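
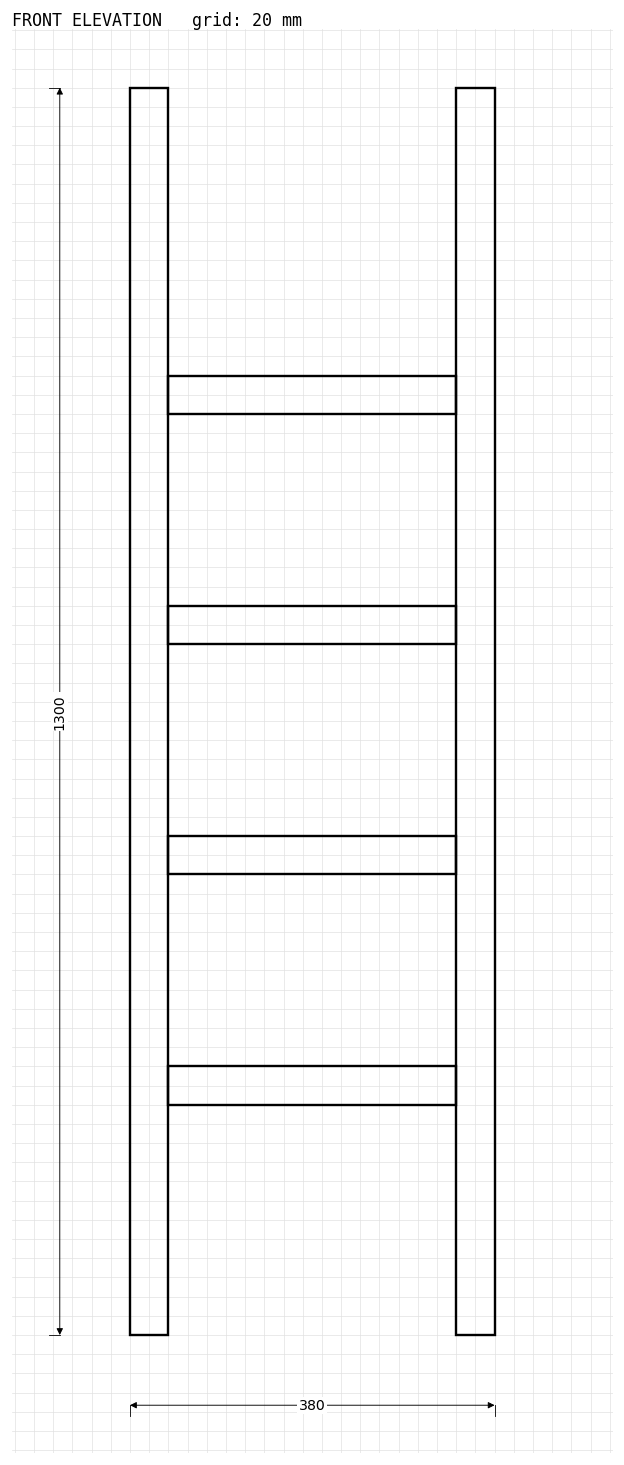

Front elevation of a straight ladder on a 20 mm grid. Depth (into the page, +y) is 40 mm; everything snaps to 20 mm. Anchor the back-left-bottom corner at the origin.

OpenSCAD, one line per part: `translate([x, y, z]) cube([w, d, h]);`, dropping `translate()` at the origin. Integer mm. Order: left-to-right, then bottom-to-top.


cube([40, 40, 1300]);
translate([40, 0, 240]) cube([300, 40, 40]);
translate([40, 0, 480]) cube([300, 40, 40]);
translate([40, 0, 720]) cube([300, 40, 40]);
translate([40, 0, 960]) cube([300, 40, 40]);
translate([340, 0, 0]) cube([40, 40, 1300]);


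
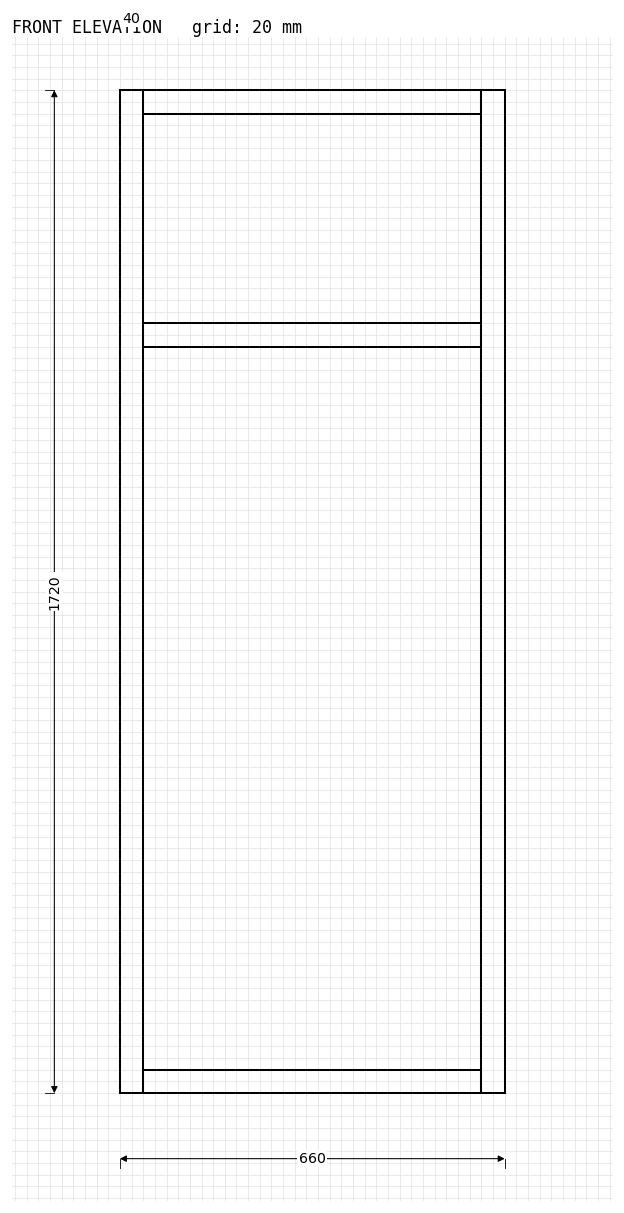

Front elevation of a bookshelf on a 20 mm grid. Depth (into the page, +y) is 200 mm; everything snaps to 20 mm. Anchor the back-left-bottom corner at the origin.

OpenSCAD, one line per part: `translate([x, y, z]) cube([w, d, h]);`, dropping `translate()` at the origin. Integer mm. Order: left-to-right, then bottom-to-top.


cube([40, 200, 1720]);
translate([40, 0, 0]) cube([580, 200, 40]);
translate([40, 0, 1280]) cube([580, 200, 40]);
translate([40, 0, 1680]) cube([580, 200, 40]);
translate([620, 0, 0]) cube([40, 200, 1720]);


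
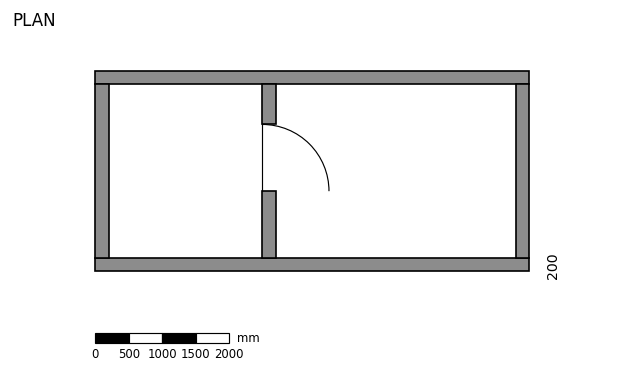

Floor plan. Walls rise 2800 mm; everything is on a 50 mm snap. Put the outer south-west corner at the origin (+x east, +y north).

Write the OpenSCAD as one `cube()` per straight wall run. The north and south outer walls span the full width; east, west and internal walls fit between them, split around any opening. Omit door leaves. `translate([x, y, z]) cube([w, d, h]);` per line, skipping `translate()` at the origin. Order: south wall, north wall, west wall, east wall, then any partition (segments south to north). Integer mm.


cube([6500, 200, 2800]);
translate([0, 2800, 0]) cube([6500, 200, 2800]);
translate([0, 200, 0]) cube([200, 2600, 2800]);
translate([6300, 200, 0]) cube([200, 2600, 2800]);
translate([2500, 200, 0]) cube([200, 1000, 2800]);
translate([2500, 2200, 0]) cube([200, 600, 2800]);


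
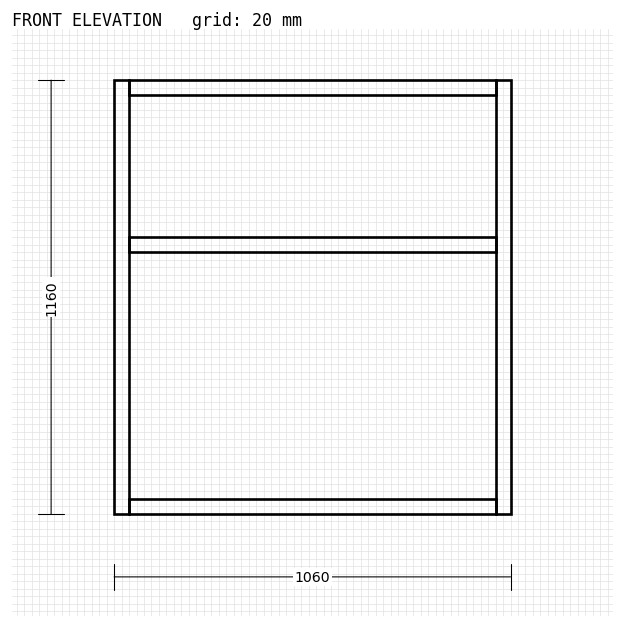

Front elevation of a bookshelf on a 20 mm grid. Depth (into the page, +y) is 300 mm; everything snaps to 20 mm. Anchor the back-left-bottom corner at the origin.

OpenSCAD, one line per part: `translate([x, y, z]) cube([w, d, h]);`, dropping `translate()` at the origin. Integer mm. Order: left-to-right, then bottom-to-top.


cube([40, 300, 1160]);
translate([40, 0, 0]) cube([980, 300, 40]);
translate([40, 0, 700]) cube([980, 300, 40]);
translate([40, 0, 1120]) cube([980, 300, 40]);
translate([1020, 0, 0]) cube([40, 300, 1160]);


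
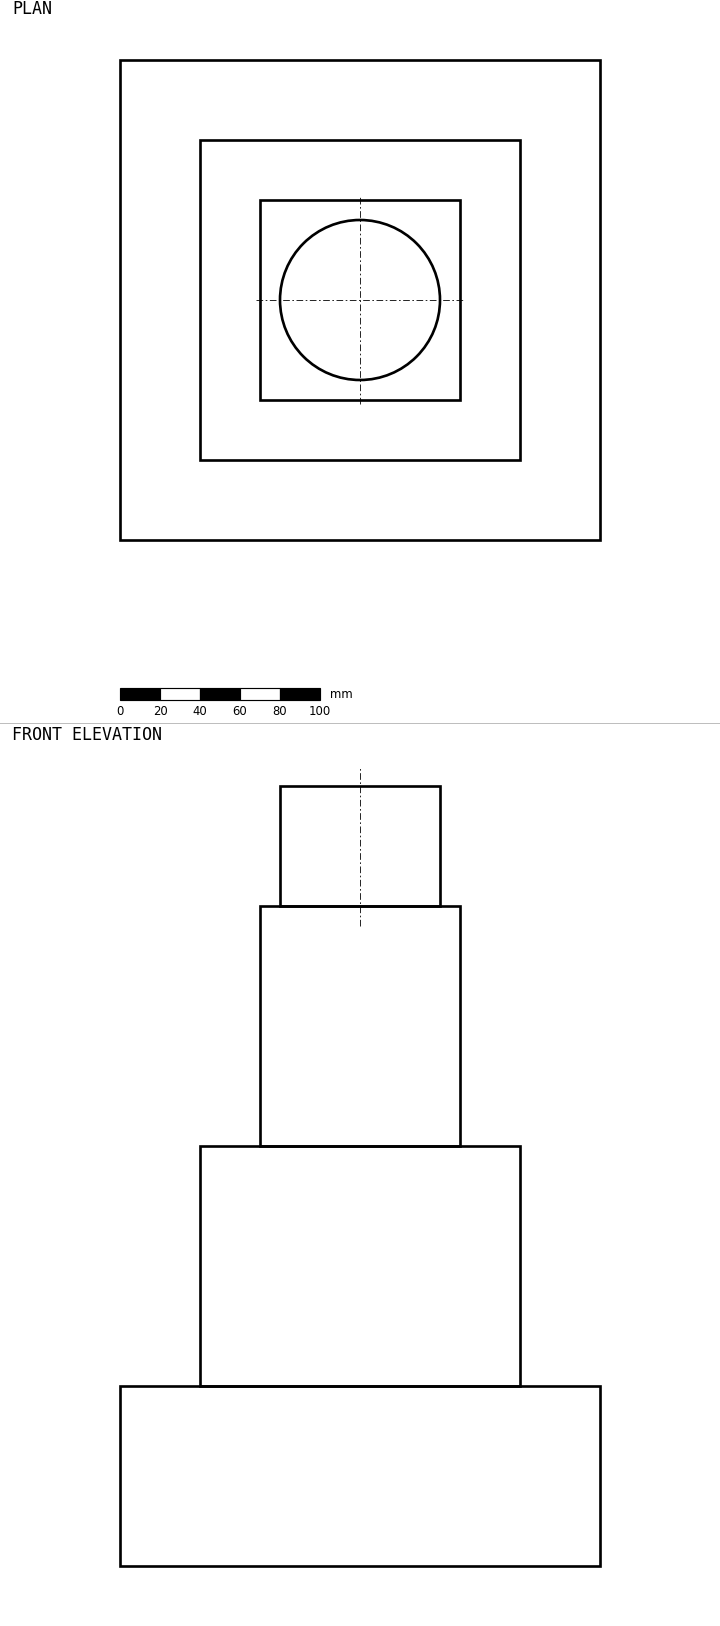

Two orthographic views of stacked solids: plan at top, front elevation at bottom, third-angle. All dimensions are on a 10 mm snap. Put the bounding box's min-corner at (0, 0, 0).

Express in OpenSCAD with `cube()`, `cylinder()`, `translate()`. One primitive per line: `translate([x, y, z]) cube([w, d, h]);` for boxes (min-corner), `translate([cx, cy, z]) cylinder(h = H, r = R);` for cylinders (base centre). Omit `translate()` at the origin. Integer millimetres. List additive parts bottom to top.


cube([240, 240, 90]);
translate([40, 40, 90]) cube([160, 160, 120]);
translate([70, 70, 210]) cube([100, 100, 120]);
translate([120, 120, 330]) cylinder(h = 60, r = 40);


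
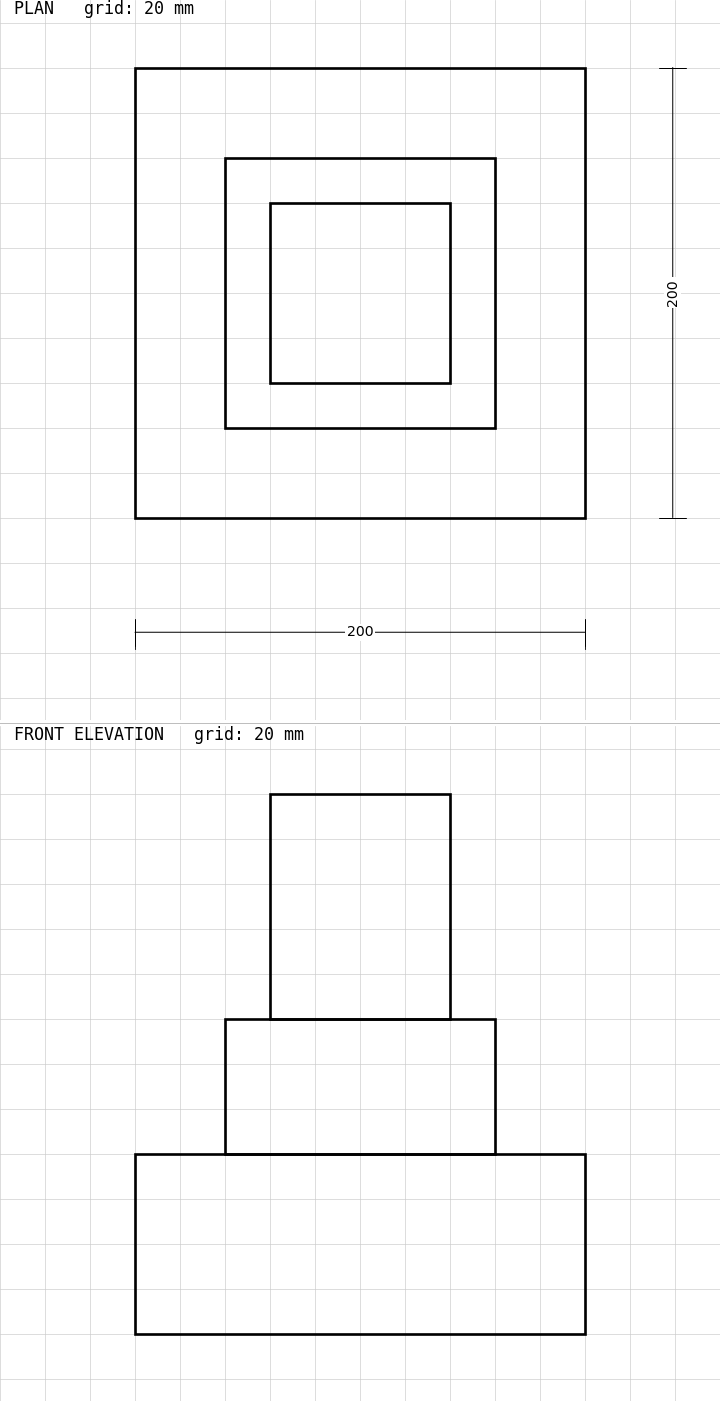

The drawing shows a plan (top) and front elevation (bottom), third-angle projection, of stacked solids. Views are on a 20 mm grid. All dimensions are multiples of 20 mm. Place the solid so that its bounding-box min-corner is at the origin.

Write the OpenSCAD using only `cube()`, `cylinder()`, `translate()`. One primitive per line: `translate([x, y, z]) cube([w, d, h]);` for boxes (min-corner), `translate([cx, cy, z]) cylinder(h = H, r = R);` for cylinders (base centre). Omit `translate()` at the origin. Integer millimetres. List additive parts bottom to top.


cube([200, 200, 80]);
translate([40, 40, 80]) cube([120, 120, 60]);
translate([60, 60, 140]) cube([80, 80, 100]);


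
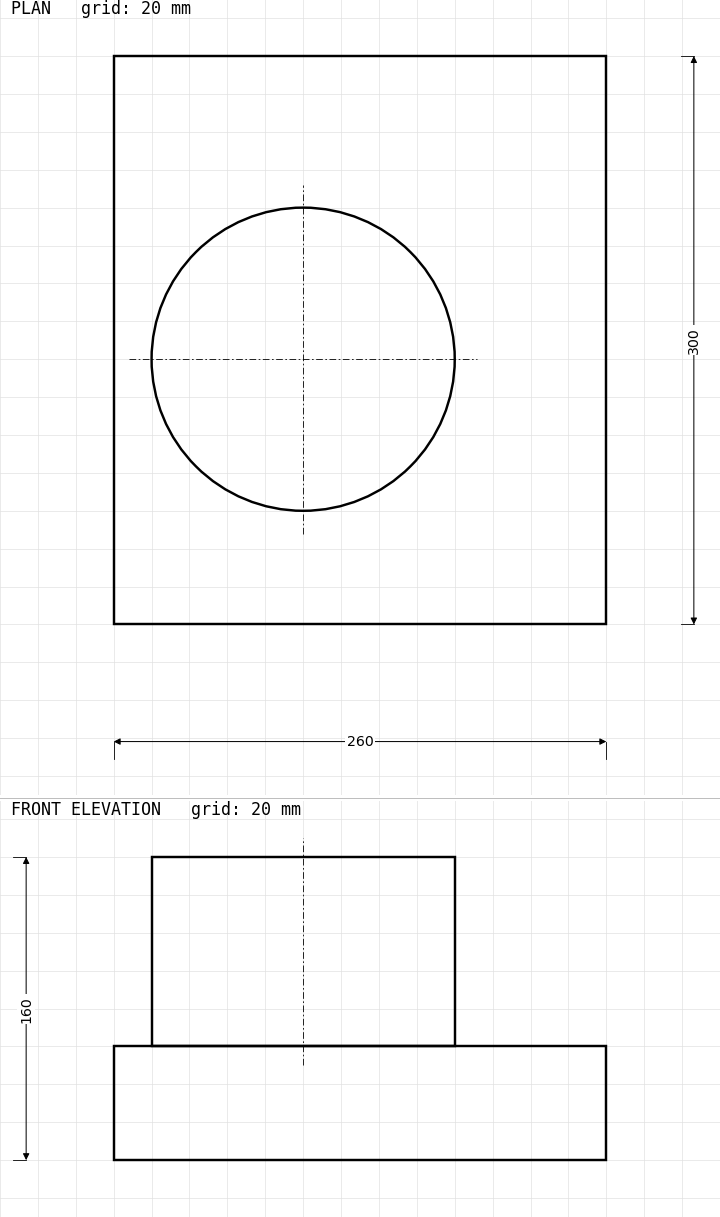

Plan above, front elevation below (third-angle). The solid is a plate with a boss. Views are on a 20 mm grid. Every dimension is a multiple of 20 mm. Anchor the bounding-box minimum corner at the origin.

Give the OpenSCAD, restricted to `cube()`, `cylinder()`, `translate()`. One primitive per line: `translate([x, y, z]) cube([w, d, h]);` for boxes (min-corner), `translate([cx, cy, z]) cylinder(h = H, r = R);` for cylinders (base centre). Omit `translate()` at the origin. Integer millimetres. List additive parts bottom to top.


cube([260, 300, 60]);
translate([100, 140, 60]) cylinder(h = 100, r = 80);


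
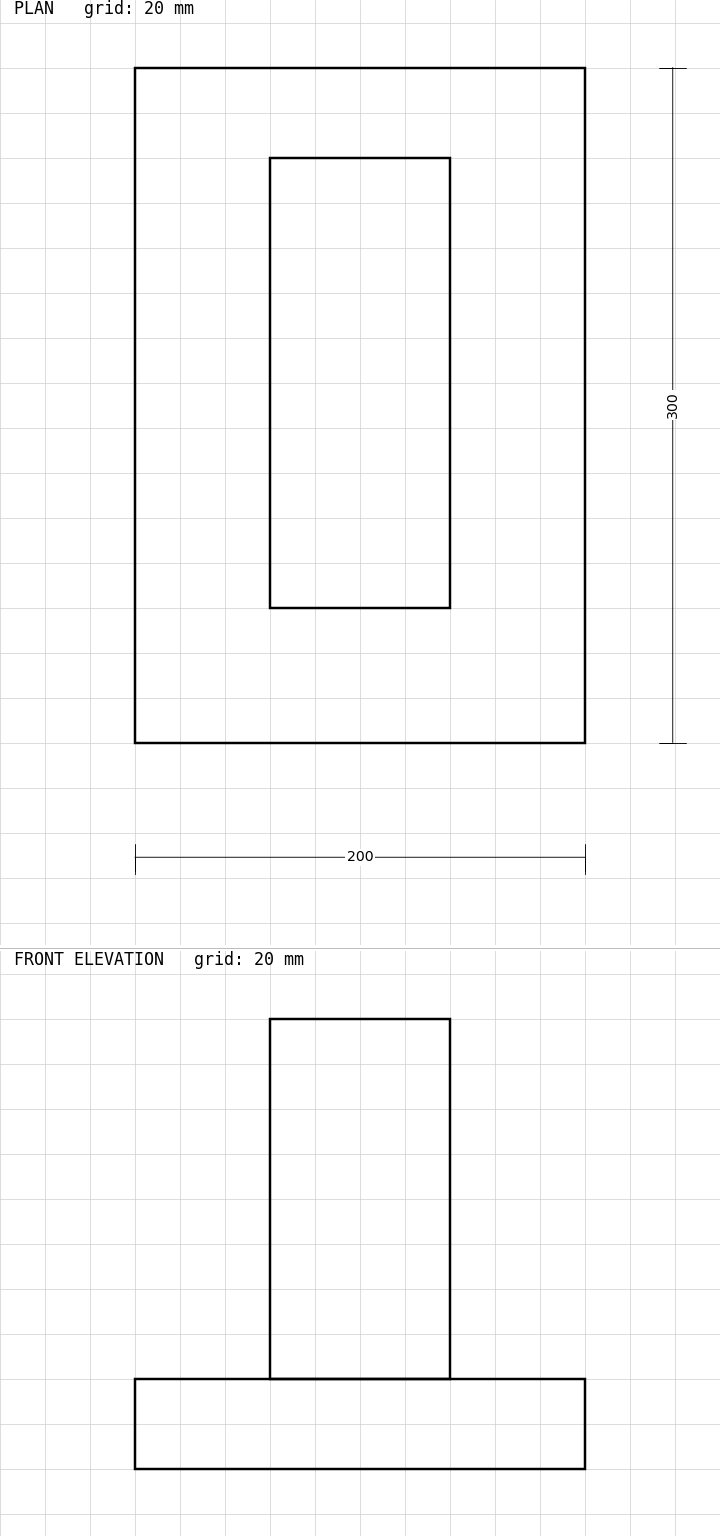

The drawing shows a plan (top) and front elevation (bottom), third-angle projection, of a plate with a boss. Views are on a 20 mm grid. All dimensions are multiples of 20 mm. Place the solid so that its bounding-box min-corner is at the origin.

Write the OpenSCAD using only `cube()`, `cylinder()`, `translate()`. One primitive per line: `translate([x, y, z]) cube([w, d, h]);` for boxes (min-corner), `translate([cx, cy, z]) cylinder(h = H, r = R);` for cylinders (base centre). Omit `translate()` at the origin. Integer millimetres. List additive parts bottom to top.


cube([200, 300, 40]);
translate([60, 60, 40]) cube([80, 200, 160]);


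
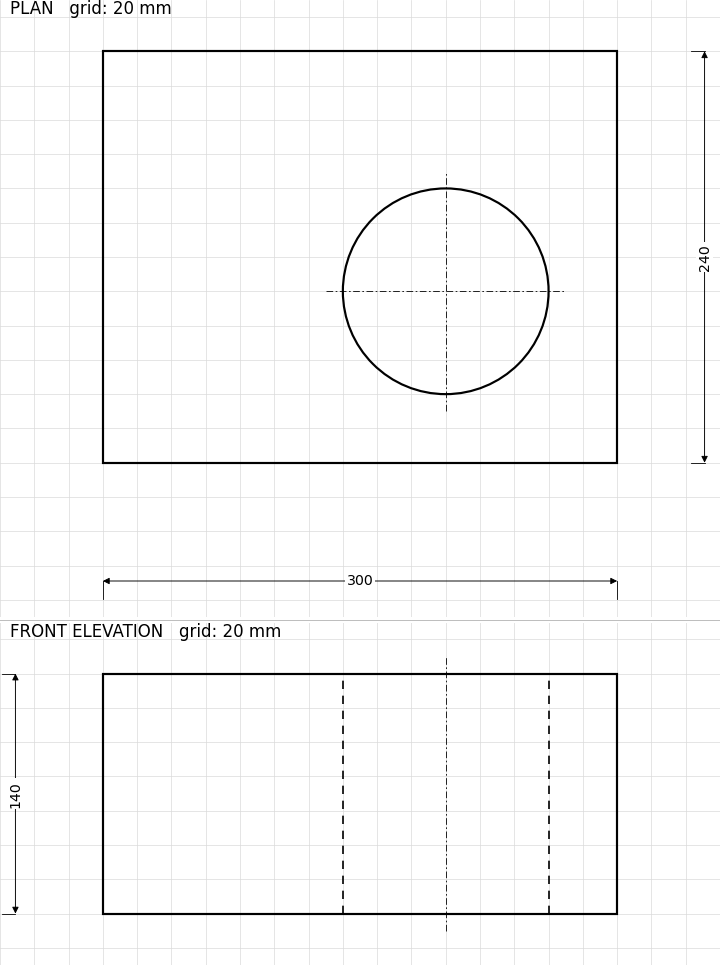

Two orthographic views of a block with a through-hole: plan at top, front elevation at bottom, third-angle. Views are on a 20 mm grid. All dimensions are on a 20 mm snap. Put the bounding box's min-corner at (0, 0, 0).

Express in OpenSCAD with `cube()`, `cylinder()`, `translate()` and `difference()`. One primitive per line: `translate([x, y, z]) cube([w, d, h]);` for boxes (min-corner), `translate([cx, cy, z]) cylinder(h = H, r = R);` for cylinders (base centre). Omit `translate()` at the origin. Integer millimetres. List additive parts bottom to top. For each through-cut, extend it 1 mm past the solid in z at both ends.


difference() {
  cube([300, 240, 140]);
  translate([200, 100, -1]) cylinder(h = 142, r = 60);
}


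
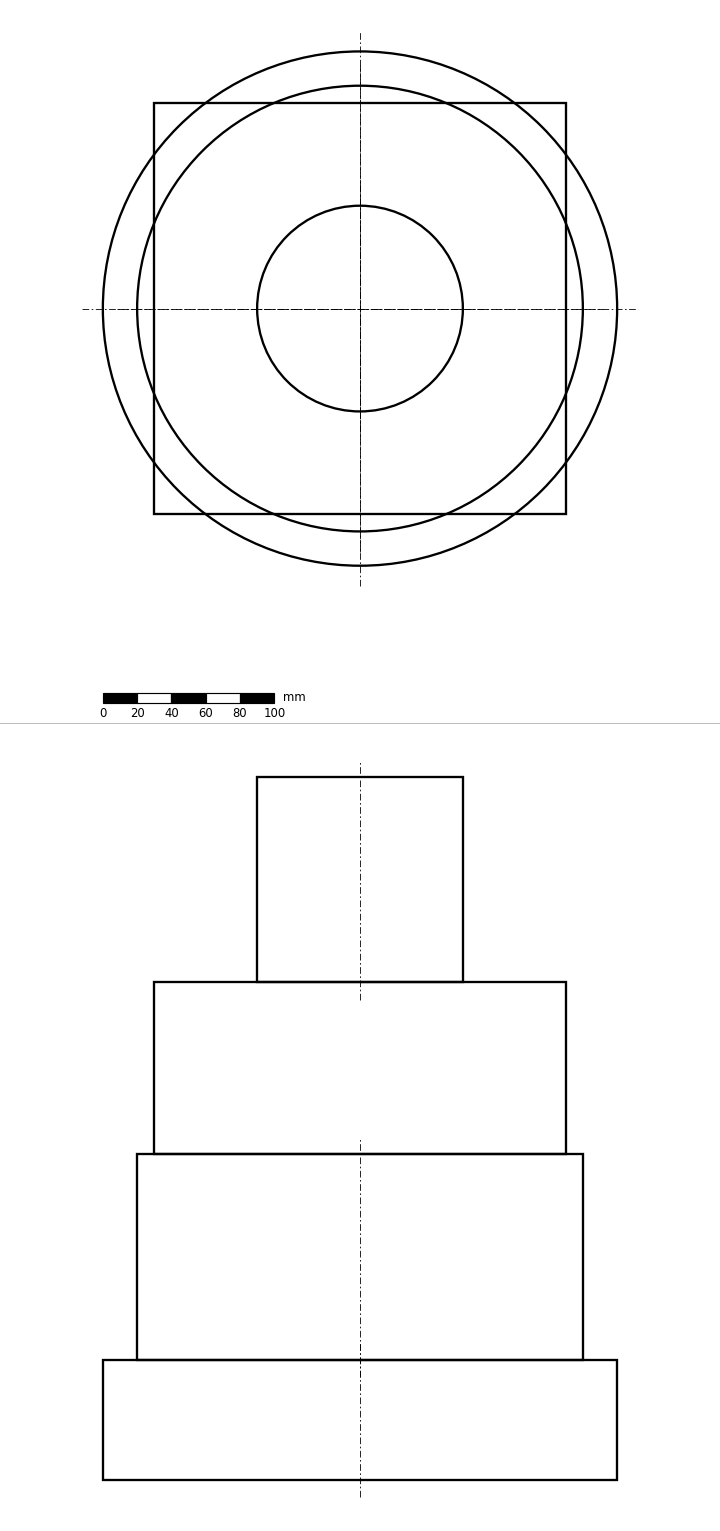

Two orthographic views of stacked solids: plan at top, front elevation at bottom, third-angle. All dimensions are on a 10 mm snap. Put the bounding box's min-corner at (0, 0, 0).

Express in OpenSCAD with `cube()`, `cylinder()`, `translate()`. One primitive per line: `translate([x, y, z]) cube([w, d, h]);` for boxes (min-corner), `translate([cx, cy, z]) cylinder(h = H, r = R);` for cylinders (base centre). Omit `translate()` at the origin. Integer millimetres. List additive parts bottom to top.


translate([150, 150, 0]) cylinder(h = 70, r = 150);
translate([150, 150, 70]) cylinder(h = 120, r = 130);
translate([30, 30, 190]) cube([240, 240, 100]);
translate([150, 150, 290]) cylinder(h = 120, r = 60);


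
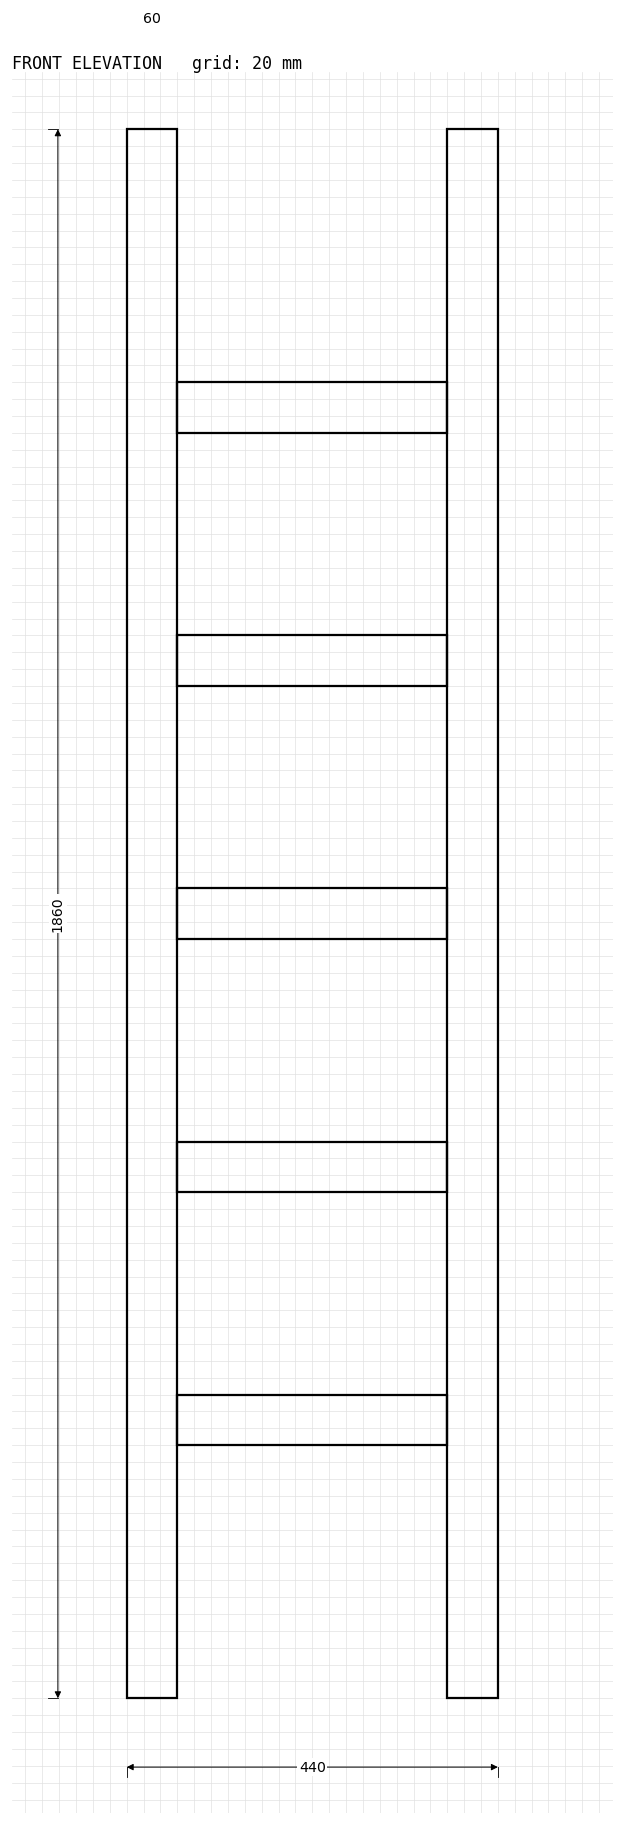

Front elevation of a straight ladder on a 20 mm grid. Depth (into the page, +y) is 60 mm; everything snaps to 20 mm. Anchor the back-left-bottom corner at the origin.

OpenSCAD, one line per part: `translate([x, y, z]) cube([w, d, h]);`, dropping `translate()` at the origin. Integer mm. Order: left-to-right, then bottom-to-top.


cube([60, 60, 1860]);
translate([60, 0, 300]) cube([320, 60, 60]);
translate([60, 0, 600]) cube([320, 60, 60]);
translate([60, 0, 900]) cube([320, 60, 60]);
translate([60, 0, 1200]) cube([320, 60, 60]);
translate([60, 0, 1500]) cube([320, 60, 60]);
translate([380, 0, 0]) cube([60, 60, 1860]);


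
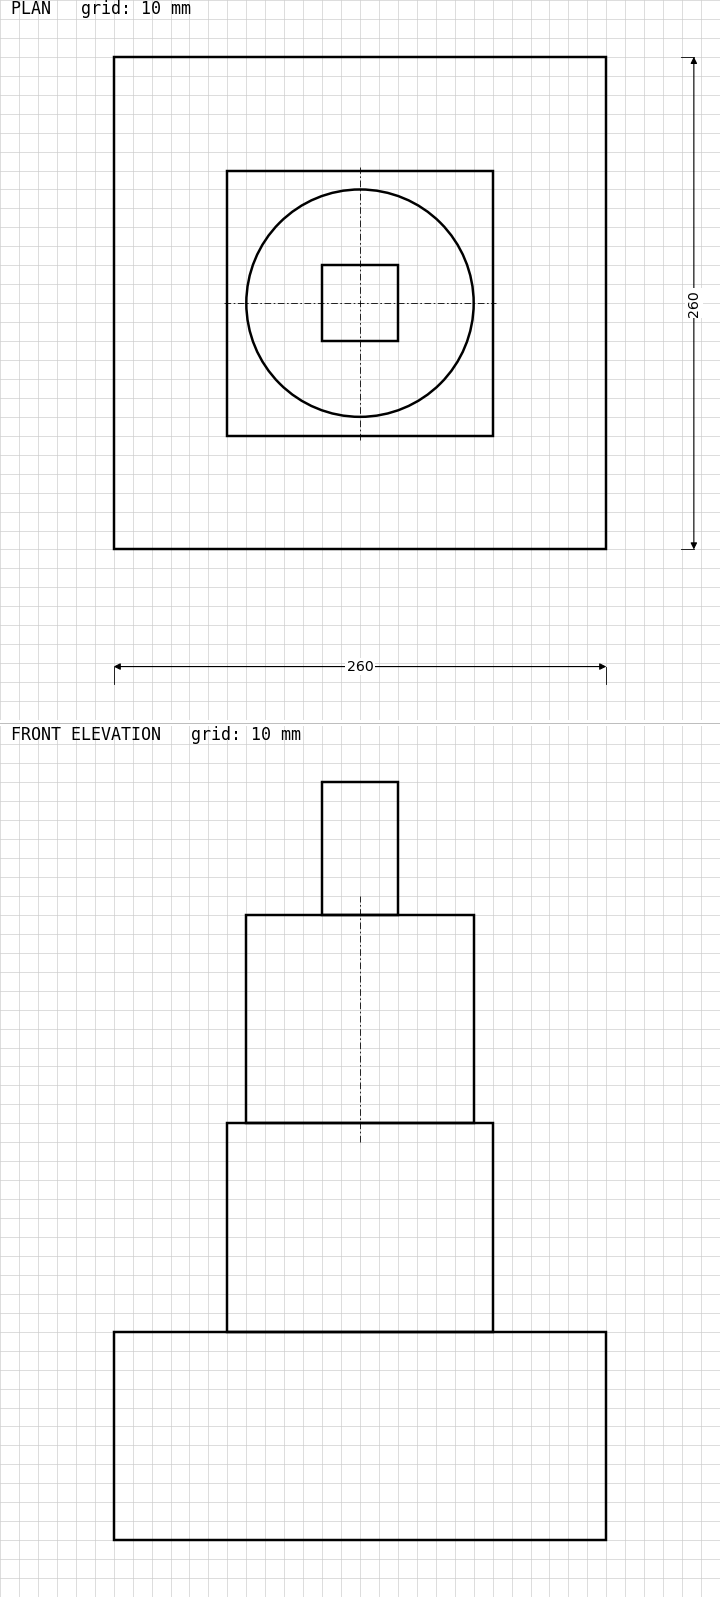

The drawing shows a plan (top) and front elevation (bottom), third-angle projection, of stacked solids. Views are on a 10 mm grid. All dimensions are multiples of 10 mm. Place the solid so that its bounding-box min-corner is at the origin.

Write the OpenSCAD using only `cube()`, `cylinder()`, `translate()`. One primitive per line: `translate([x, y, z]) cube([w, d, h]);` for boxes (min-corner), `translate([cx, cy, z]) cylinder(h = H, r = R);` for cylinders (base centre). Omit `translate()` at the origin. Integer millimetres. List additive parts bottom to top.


cube([260, 260, 110]);
translate([60, 60, 110]) cube([140, 140, 110]);
translate([130, 130, 220]) cylinder(h = 110, r = 60);
translate([110, 110, 330]) cube([40, 40, 70]);


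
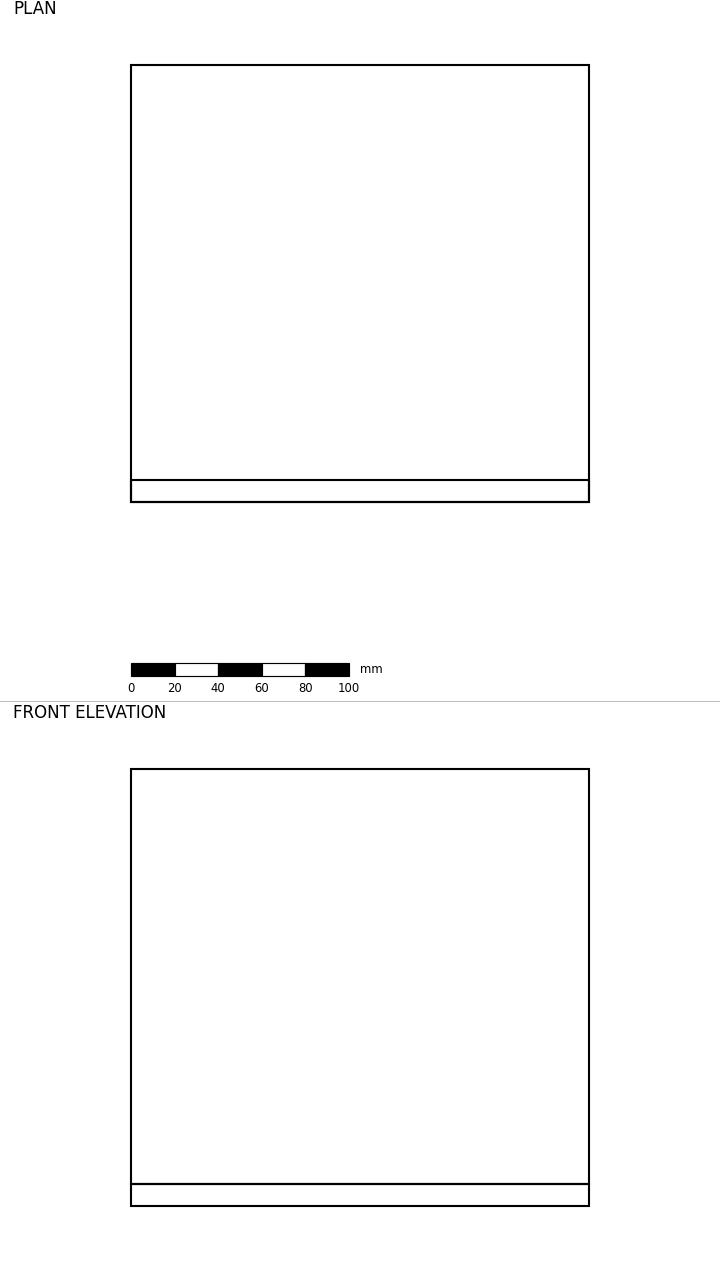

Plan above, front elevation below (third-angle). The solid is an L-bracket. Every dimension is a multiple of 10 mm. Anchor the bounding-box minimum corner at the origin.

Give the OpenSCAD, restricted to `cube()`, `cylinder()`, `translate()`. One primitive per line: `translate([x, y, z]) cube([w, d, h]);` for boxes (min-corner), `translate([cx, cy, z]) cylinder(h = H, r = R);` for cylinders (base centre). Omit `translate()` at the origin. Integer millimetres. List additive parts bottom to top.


cube([210, 200, 10]);
translate([0, 0, 10]) cube([210, 10, 190]);


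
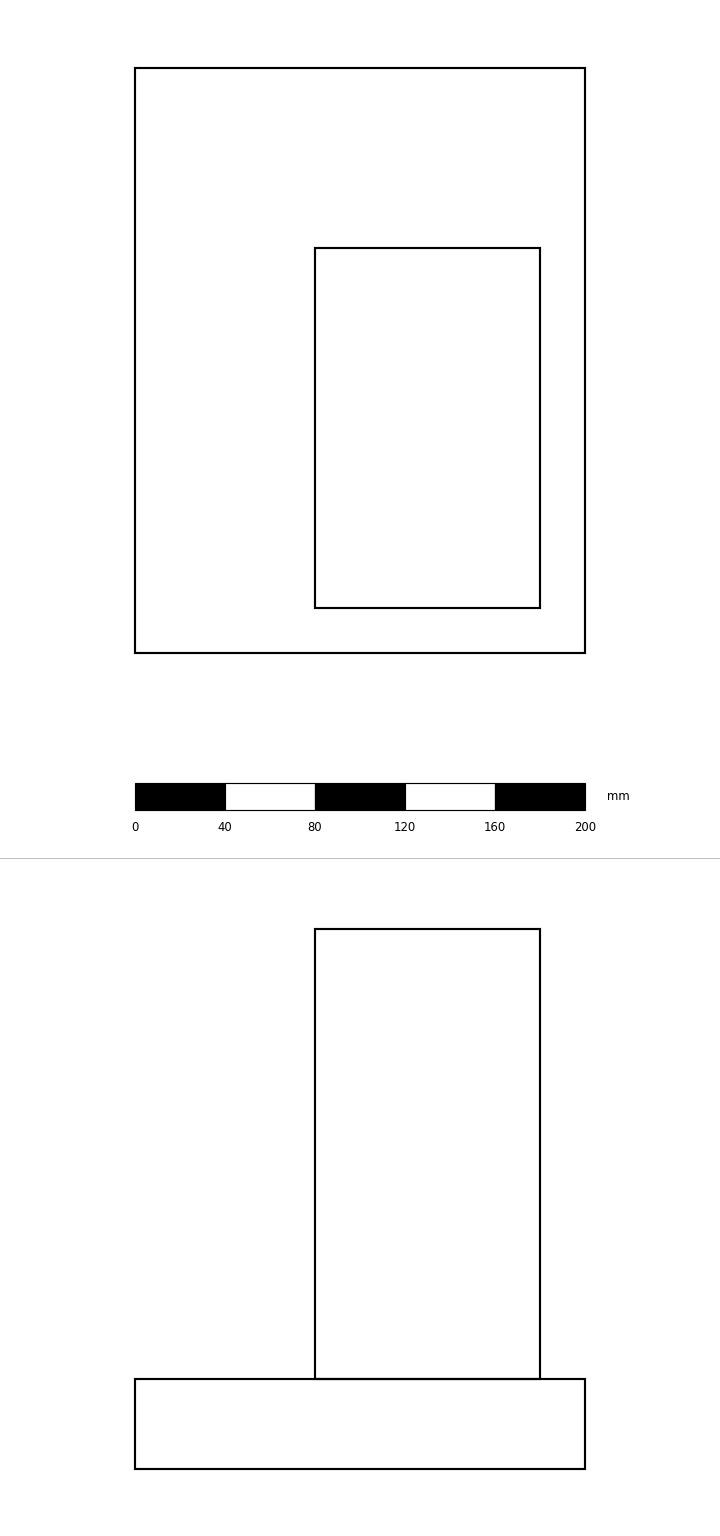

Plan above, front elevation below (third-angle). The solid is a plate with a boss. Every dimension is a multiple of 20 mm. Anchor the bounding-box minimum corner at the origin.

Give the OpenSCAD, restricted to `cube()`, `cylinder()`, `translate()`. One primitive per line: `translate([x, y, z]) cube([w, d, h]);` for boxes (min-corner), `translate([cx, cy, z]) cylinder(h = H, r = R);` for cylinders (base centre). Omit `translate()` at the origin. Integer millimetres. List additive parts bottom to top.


cube([200, 260, 40]);
translate([80, 20, 40]) cube([100, 160, 200]);


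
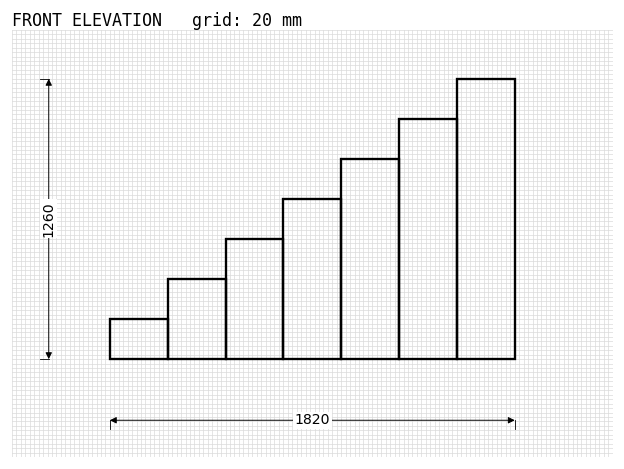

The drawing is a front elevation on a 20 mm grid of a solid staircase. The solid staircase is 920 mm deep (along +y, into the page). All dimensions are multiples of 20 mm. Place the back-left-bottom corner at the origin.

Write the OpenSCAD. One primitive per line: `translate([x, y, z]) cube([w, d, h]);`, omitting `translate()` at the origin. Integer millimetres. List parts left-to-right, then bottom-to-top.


cube([260, 920, 180]);
translate([260, 0, 0]) cube([260, 920, 360]);
translate([520, 0, 0]) cube([260, 920, 540]);
translate([780, 0, 0]) cube([260, 920, 720]);
translate([1040, 0, 0]) cube([260, 920, 900]);
translate([1300, 0, 0]) cube([260, 920, 1080]);
translate([1560, 0, 0]) cube([260, 920, 1260]);


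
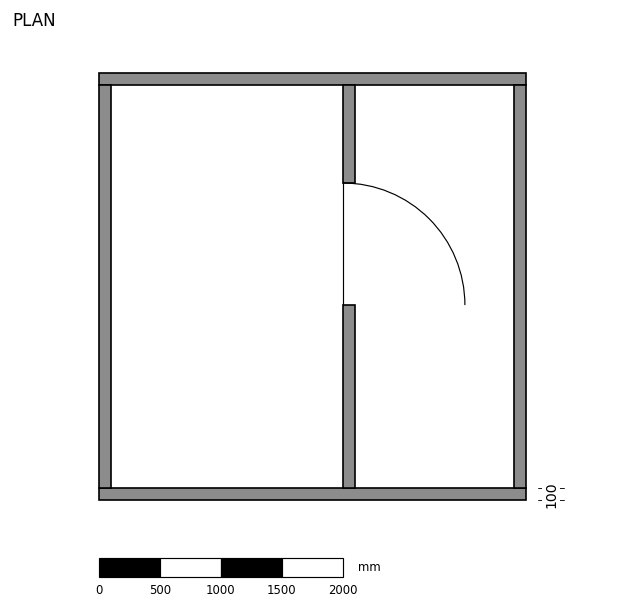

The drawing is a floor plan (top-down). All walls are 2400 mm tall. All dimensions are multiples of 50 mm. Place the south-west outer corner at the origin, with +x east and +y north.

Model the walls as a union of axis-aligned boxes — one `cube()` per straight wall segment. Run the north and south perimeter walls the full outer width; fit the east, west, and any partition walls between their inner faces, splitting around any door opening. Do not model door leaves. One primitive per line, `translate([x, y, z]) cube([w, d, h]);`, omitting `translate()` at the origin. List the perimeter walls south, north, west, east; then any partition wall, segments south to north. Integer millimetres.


cube([3500, 100, 2400]);
translate([0, 3400, 0]) cube([3500, 100, 2400]);
translate([0, 100, 0]) cube([100, 3300, 2400]);
translate([3400, 100, 0]) cube([100, 3300, 2400]);
translate([2000, 100, 0]) cube([100, 1500, 2400]);
translate([2000, 2600, 0]) cube([100, 800, 2400]);


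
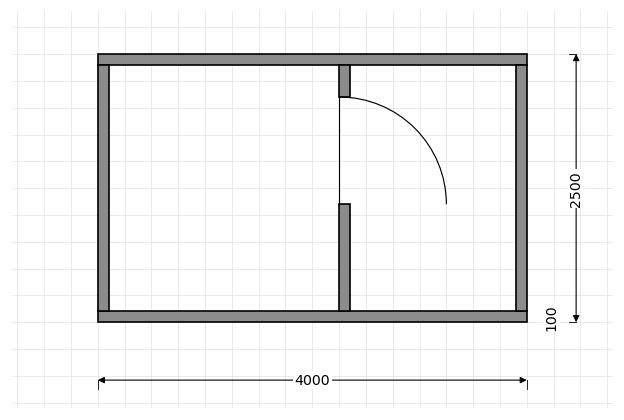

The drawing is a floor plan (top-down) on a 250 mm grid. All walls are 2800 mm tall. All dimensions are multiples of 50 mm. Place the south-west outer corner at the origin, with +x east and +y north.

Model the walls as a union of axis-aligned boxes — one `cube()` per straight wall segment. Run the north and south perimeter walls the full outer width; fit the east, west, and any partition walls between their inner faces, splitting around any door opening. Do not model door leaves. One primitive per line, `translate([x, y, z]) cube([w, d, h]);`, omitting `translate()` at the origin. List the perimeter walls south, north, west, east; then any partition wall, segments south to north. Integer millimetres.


cube([4000, 100, 2800]);
translate([0, 2400, 0]) cube([4000, 100, 2800]);
translate([0, 100, 0]) cube([100, 2300, 2800]);
translate([3900, 100, 0]) cube([100, 2300, 2800]);
translate([2250, 100, 0]) cube([100, 1000, 2800]);
translate([2250, 2100, 0]) cube([100, 300, 2800]);


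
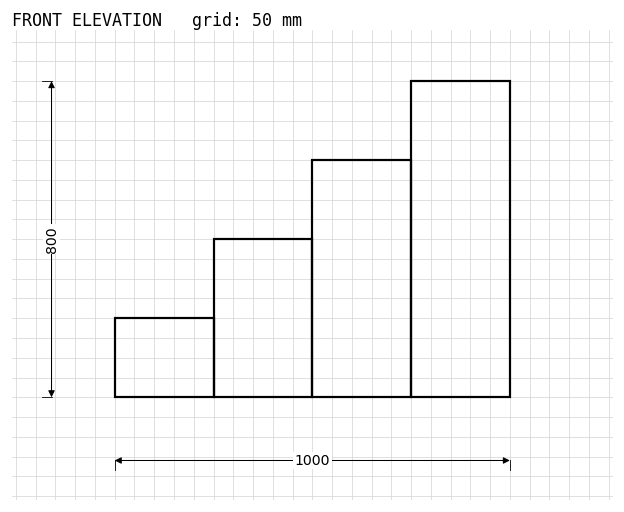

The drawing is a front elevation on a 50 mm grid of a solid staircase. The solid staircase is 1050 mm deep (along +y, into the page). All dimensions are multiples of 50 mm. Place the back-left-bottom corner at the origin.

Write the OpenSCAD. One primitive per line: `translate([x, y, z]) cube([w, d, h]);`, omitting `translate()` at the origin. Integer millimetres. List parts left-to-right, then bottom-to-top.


cube([250, 1050, 200]);
translate([250, 0, 0]) cube([250, 1050, 400]);
translate([500, 0, 0]) cube([250, 1050, 600]);
translate([750, 0, 0]) cube([250, 1050, 800]);


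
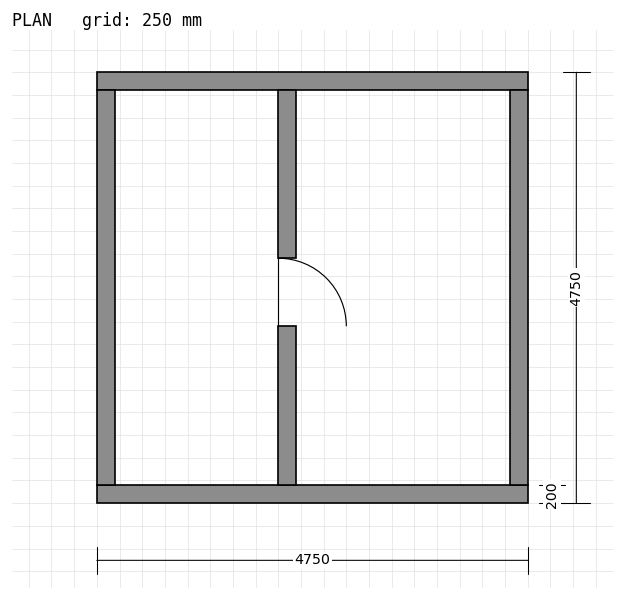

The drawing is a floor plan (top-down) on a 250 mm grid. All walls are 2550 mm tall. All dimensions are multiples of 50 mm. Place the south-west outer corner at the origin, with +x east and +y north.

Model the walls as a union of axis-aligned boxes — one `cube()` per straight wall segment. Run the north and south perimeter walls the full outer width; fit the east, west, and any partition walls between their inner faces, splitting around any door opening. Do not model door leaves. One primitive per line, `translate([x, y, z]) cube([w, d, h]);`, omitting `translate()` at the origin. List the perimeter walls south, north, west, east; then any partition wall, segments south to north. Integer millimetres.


cube([4750, 200, 2550]);
translate([0, 4550, 0]) cube([4750, 200, 2550]);
translate([0, 200, 0]) cube([200, 4350, 2550]);
translate([4550, 200, 0]) cube([200, 4350, 2550]);
translate([2000, 200, 0]) cube([200, 1750, 2550]);
translate([2000, 2700, 0]) cube([200, 1850, 2550]);


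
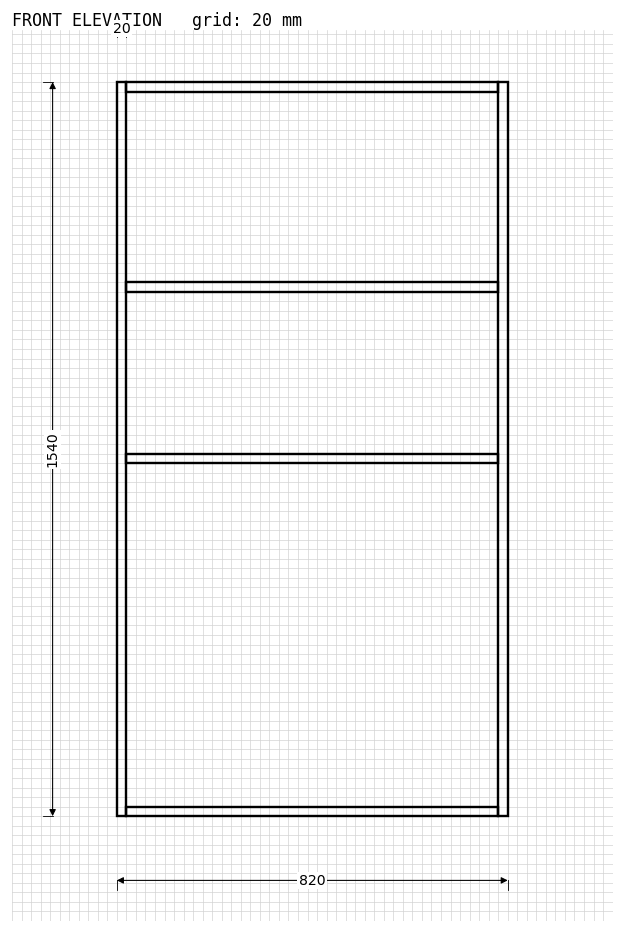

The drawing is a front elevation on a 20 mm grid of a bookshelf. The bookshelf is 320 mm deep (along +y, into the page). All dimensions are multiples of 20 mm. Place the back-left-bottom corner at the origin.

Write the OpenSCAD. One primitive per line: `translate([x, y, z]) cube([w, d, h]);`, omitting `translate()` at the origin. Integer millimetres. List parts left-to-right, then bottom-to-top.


cube([20, 320, 1540]);
translate([20, 0, 0]) cube([780, 320, 20]);
translate([20, 0, 740]) cube([780, 320, 20]);
translate([20, 0, 1100]) cube([780, 320, 20]);
translate([20, 0, 1520]) cube([780, 320, 20]);
translate([800, 0, 0]) cube([20, 320, 1540]);


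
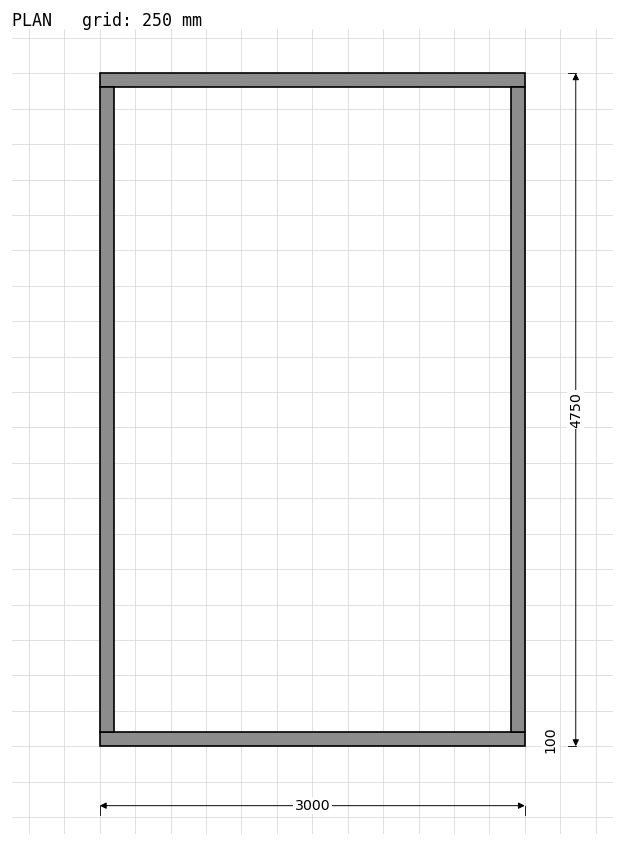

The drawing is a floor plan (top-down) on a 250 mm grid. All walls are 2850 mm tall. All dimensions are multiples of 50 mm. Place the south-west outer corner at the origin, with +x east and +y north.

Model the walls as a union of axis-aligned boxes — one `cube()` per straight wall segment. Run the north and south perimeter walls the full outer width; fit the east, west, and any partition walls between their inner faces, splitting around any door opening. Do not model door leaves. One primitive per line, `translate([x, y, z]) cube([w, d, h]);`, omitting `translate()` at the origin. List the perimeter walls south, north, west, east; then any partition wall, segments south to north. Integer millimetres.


cube([3000, 100, 2850]);
translate([0, 4650, 0]) cube([3000, 100, 2850]);
translate([0, 100, 0]) cube([100, 4550, 2850]);
translate([2900, 100, 0]) cube([100, 4550, 2850]);


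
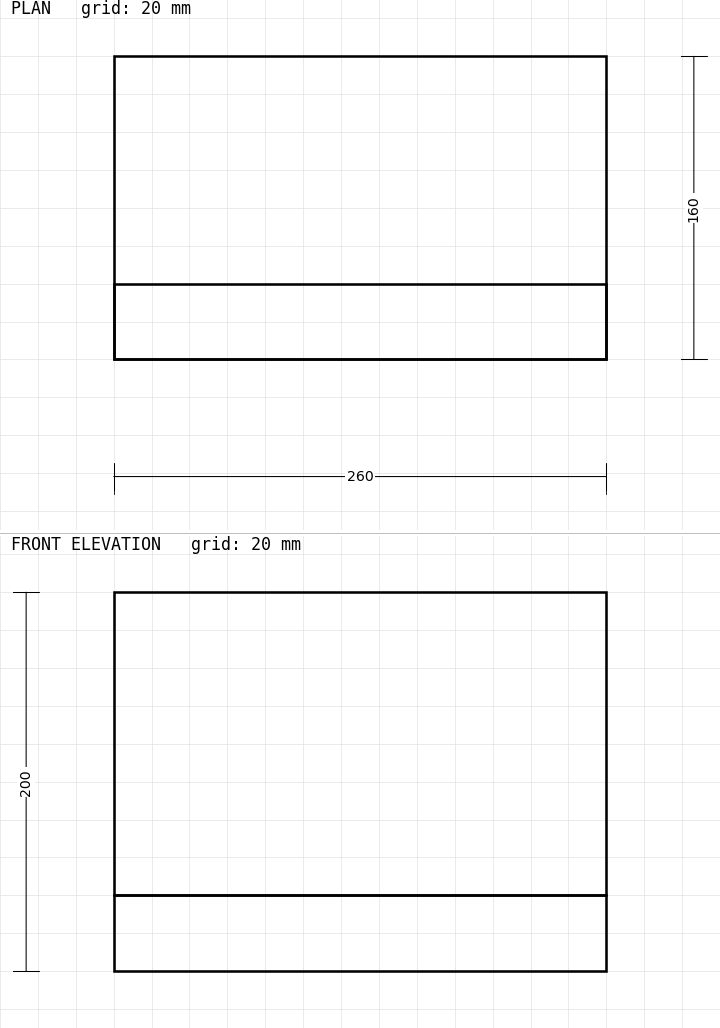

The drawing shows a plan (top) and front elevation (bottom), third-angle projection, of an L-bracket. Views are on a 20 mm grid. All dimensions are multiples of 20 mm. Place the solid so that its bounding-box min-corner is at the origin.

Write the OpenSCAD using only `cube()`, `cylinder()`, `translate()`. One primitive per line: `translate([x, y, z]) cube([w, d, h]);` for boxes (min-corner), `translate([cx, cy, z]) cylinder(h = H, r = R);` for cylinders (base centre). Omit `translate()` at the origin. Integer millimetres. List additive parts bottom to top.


cube([260, 160, 40]);
translate([0, 0, 40]) cube([260, 40, 160]);


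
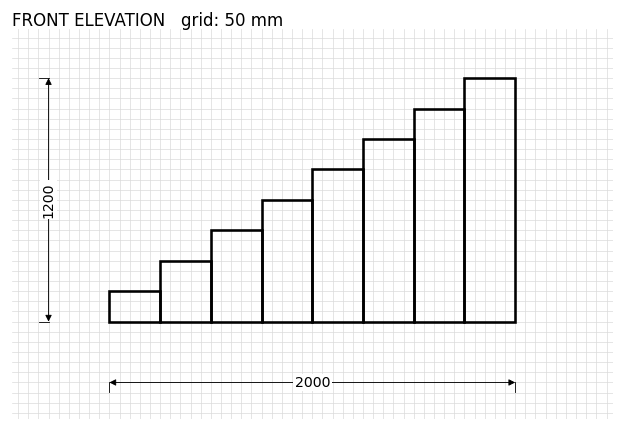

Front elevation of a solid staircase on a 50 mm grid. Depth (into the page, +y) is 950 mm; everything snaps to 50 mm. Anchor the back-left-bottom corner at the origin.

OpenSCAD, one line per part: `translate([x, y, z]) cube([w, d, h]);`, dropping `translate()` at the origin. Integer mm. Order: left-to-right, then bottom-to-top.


cube([250, 950, 150]);
translate([250, 0, 0]) cube([250, 950, 300]);
translate([500, 0, 0]) cube([250, 950, 450]);
translate([750, 0, 0]) cube([250, 950, 600]);
translate([1000, 0, 0]) cube([250, 950, 750]);
translate([1250, 0, 0]) cube([250, 950, 900]);
translate([1500, 0, 0]) cube([250, 950, 1050]);
translate([1750, 0, 0]) cube([250, 950, 1200]);


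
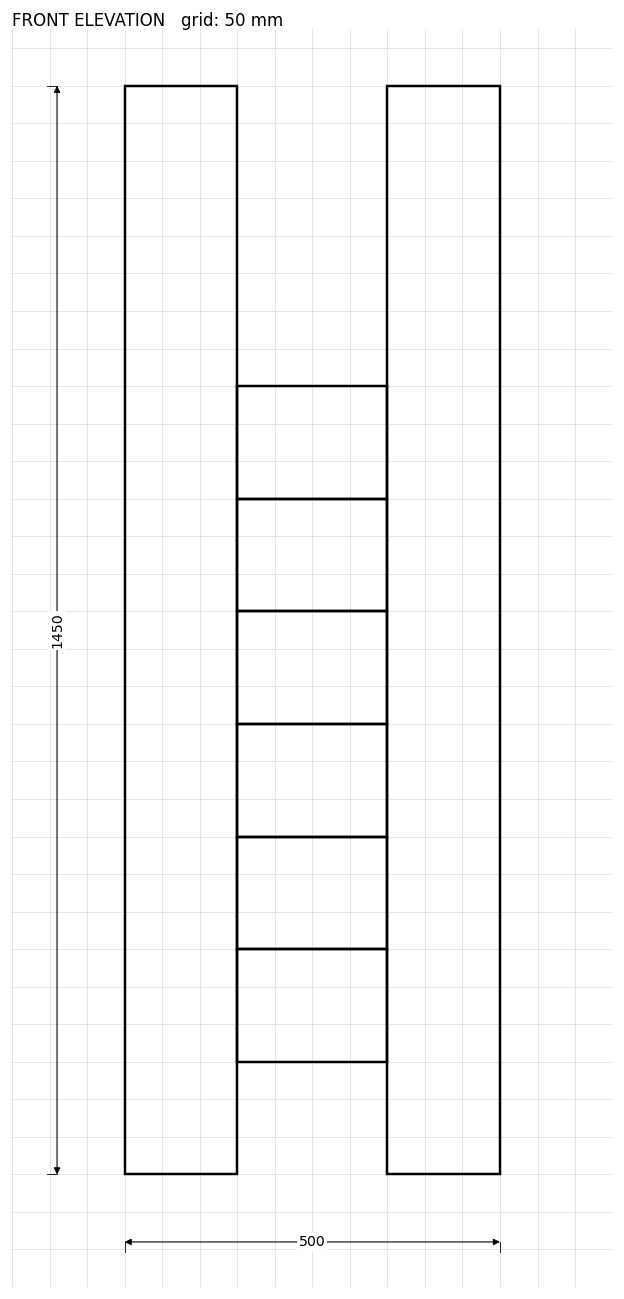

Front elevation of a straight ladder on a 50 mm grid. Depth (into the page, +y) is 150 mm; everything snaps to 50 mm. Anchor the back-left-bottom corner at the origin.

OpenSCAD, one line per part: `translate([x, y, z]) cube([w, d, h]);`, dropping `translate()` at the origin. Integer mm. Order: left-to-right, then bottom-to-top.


cube([150, 150, 1450]);
translate([150, 0, 150]) cube([200, 150, 150]);
translate([150, 0, 300]) cube([200, 150, 150]);
translate([150, 0, 450]) cube([200, 150, 150]);
translate([150, 0, 600]) cube([200, 150, 150]);
translate([150, 0, 750]) cube([200, 150, 150]);
translate([150, 0, 900]) cube([200, 150, 150]);
translate([350, 0, 0]) cube([150, 150, 1450]);


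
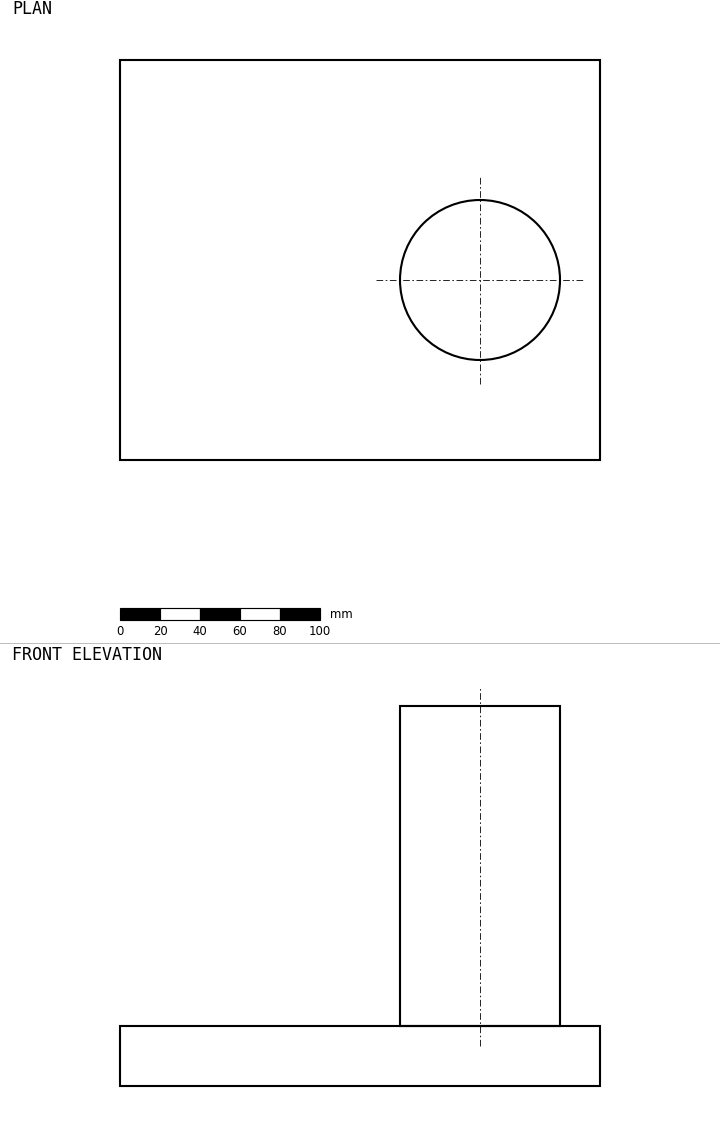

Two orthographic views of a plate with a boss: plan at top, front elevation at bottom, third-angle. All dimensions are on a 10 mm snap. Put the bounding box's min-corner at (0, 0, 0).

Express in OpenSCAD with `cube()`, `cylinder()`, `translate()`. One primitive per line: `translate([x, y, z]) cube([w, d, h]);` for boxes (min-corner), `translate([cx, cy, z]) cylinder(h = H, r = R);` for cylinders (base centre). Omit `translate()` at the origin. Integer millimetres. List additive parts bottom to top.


cube([240, 200, 30]);
translate([180, 90, 30]) cylinder(h = 160, r = 40);


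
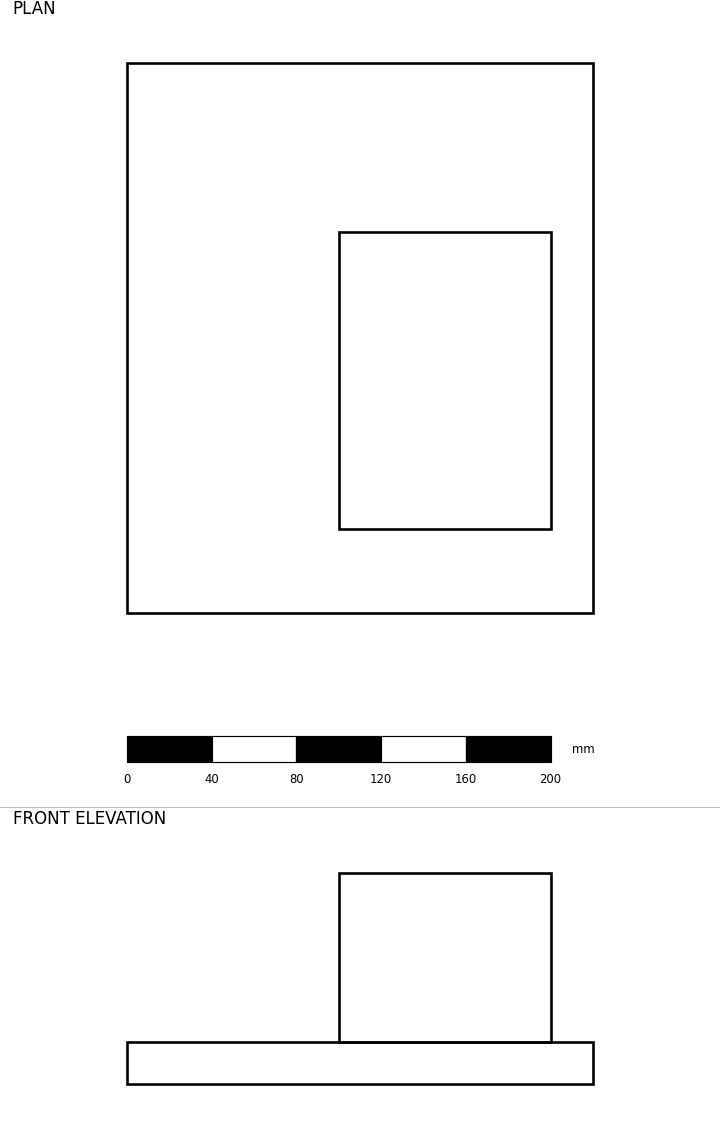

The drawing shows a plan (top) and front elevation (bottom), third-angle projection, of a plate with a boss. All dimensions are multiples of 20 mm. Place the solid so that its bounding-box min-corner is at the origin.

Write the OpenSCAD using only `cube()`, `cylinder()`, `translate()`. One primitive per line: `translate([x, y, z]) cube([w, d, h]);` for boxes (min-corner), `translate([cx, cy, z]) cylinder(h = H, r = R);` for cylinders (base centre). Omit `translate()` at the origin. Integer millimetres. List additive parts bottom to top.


cube([220, 260, 20]);
translate([100, 40, 20]) cube([100, 140, 80]);


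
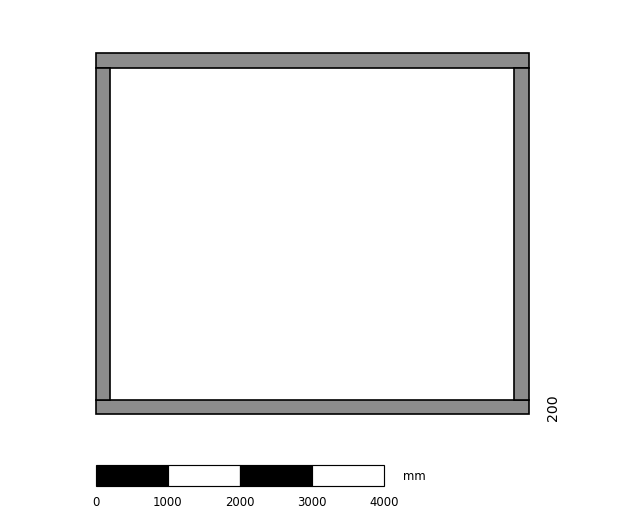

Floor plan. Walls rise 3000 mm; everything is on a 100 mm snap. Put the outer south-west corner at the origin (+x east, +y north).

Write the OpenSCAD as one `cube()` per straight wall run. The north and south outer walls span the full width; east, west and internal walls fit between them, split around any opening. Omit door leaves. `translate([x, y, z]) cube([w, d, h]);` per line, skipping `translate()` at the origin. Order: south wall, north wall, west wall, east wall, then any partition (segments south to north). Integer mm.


cube([6000, 200, 3000]);
translate([0, 4800, 0]) cube([6000, 200, 3000]);
translate([0, 200, 0]) cube([200, 4600, 3000]);
translate([5800, 200, 0]) cube([200, 4600, 3000]);


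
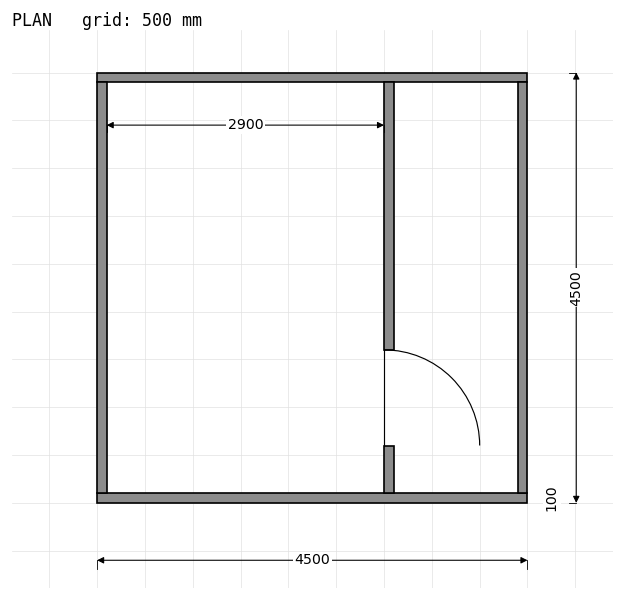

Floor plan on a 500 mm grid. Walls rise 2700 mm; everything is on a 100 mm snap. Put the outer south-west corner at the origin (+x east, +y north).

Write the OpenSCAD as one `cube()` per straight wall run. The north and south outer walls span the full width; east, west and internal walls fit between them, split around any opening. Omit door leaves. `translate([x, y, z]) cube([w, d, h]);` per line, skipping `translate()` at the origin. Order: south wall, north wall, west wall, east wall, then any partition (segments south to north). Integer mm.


cube([4500, 100, 2700]);
translate([0, 4400, 0]) cube([4500, 100, 2700]);
translate([0, 100, 0]) cube([100, 4300, 2700]);
translate([4400, 100, 0]) cube([100, 4300, 2700]);
translate([3000, 100, 0]) cube([100, 500, 2700]);
translate([3000, 1600, 0]) cube([100, 2800, 2700]);


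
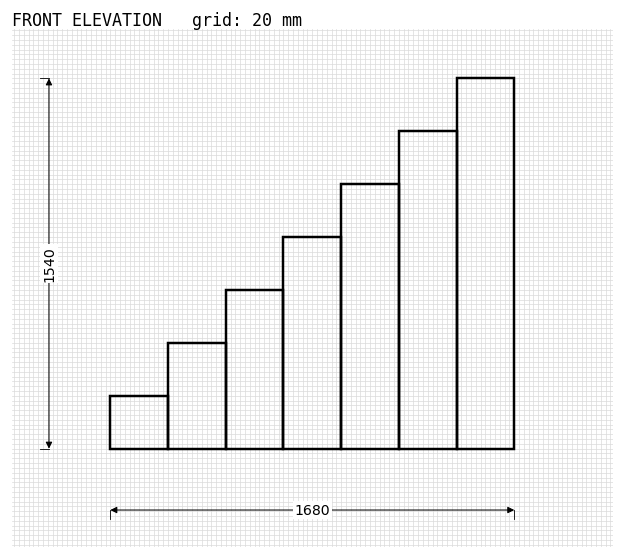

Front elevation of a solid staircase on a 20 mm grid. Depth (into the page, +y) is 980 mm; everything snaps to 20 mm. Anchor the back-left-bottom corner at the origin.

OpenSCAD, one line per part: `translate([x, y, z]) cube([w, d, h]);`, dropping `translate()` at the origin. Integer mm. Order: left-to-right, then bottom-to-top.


cube([240, 980, 220]);
translate([240, 0, 0]) cube([240, 980, 440]);
translate([480, 0, 0]) cube([240, 980, 660]);
translate([720, 0, 0]) cube([240, 980, 880]);
translate([960, 0, 0]) cube([240, 980, 1100]);
translate([1200, 0, 0]) cube([240, 980, 1320]);
translate([1440, 0, 0]) cube([240, 980, 1540]);


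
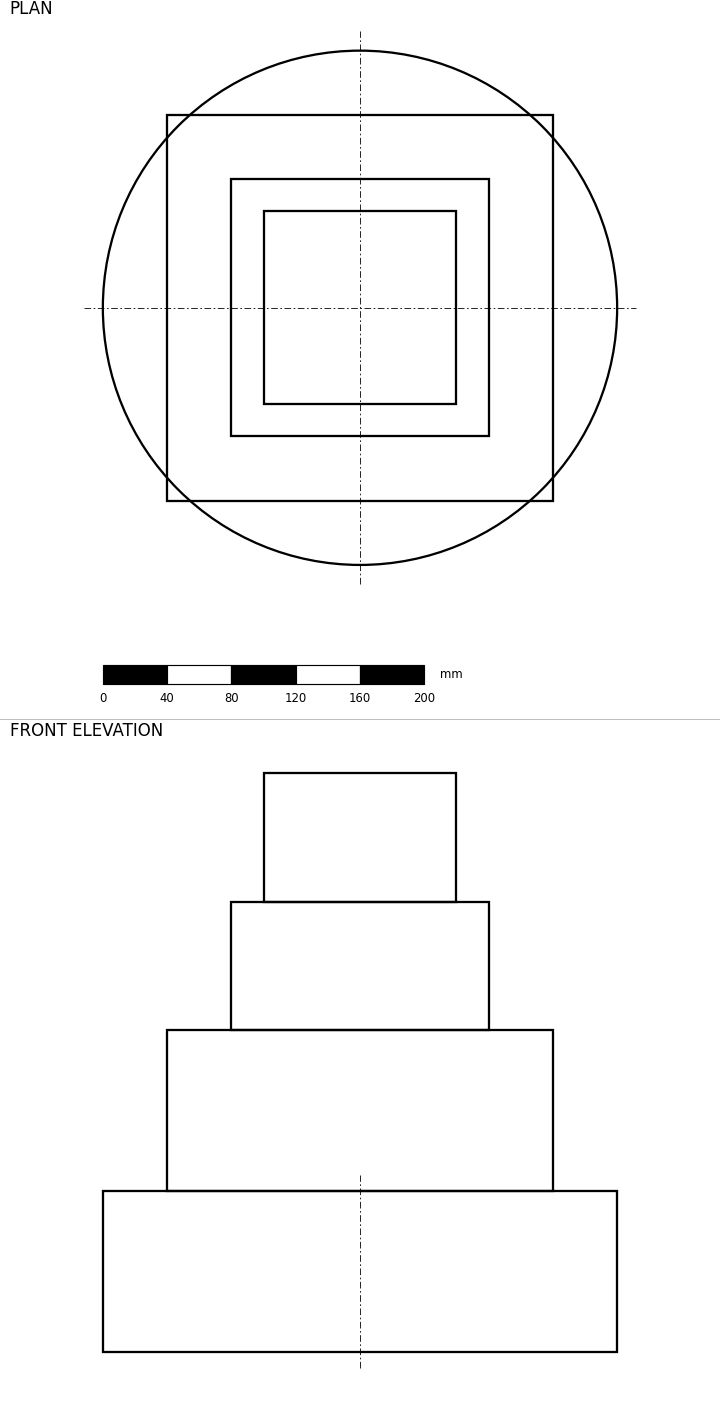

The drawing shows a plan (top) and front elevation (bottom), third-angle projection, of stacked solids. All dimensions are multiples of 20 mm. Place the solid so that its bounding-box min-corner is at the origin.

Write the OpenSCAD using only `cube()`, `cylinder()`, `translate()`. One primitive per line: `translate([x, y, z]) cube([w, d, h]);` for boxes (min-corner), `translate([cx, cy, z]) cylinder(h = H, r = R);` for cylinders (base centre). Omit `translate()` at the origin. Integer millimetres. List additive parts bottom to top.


translate([160, 160, 0]) cylinder(h = 100, r = 160);
translate([40, 40, 100]) cube([240, 240, 100]);
translate([80, 80, 200]) cube([160, 160, 80]);
translate([100, 100, 280]) cube([120, 120, 80]);


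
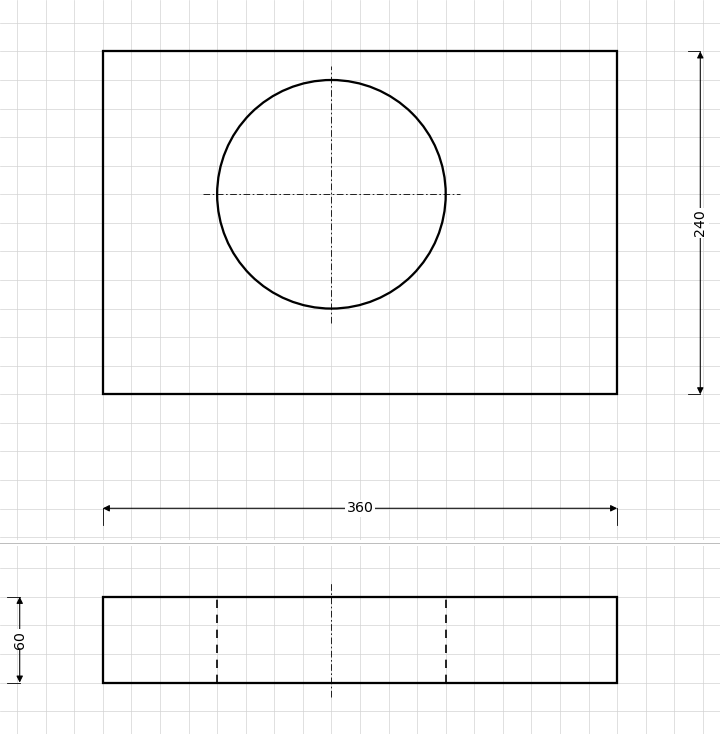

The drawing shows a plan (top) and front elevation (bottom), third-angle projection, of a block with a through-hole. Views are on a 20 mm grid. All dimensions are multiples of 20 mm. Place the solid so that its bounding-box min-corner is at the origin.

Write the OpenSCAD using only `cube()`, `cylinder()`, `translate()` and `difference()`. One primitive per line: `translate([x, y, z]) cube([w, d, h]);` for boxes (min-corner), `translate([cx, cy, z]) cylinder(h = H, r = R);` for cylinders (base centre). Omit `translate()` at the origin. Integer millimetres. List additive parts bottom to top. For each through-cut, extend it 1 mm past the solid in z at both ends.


difference() {
  cube([360, 240, 60]);
  translate([160, 140, -1]) cylinder(h = 62, r = 80);
}


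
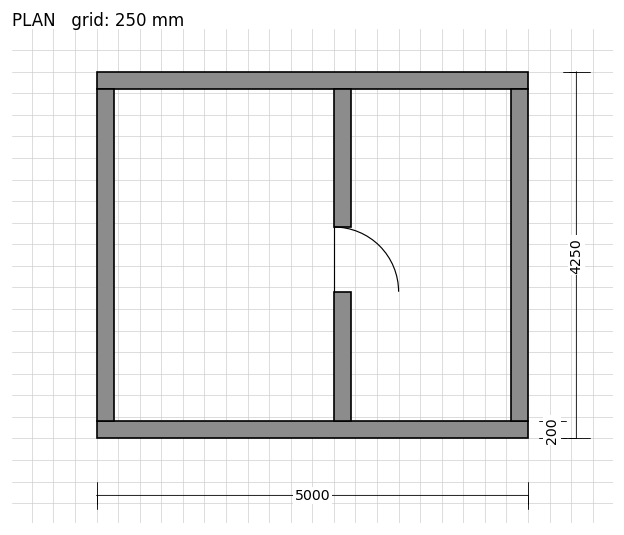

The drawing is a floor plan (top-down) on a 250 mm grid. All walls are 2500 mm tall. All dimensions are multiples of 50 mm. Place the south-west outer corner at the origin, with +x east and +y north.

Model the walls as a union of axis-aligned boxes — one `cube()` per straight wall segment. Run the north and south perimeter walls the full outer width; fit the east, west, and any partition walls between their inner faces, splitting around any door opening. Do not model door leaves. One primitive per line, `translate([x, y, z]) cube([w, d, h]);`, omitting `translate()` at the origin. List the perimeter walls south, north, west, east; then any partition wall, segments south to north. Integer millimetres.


cube([5000, 200, 2500]);
translate([0, 4050, 0]) cube([5000, 200, 2500]);
translate([0, 200, 0]) cube([200, 3850, 2500]);
translate([4800, 200, 0]) cube([200, 3850, 2500]);
translate([2750, 200, 0]) cube([200, 1500, 2500]);
translate([2750, 2450, 0]) cube([200, 1600, 2500]);


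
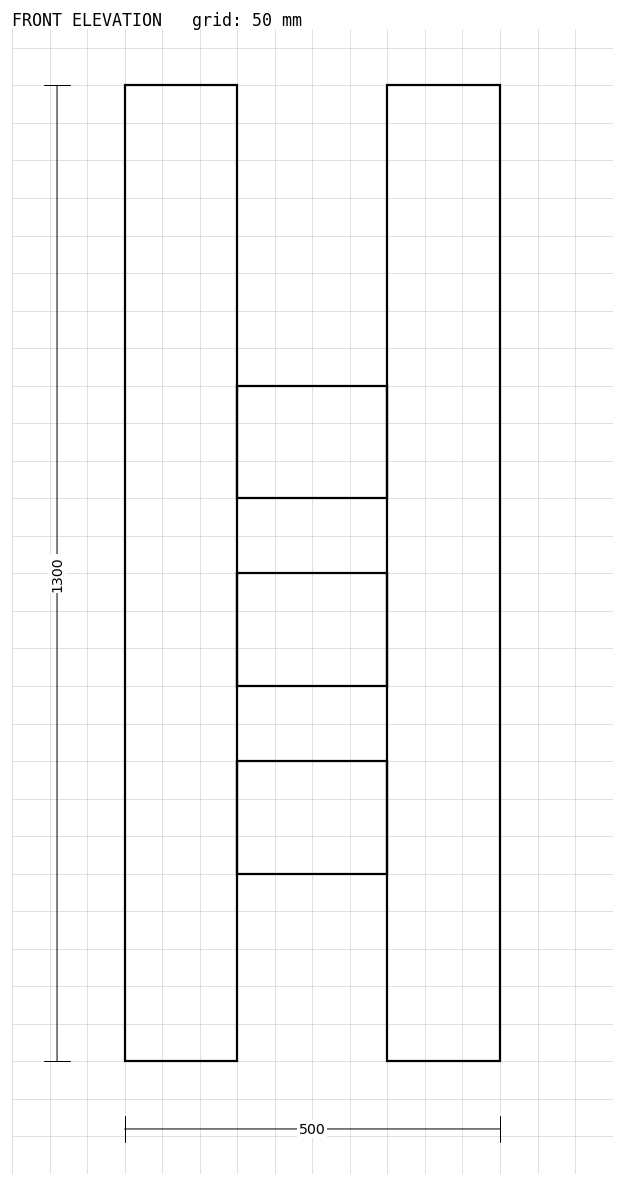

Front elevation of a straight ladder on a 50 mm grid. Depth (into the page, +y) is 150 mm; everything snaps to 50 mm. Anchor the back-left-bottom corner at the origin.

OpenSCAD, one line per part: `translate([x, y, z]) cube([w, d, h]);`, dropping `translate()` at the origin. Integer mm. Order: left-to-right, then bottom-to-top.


cube([150, 150, 1300]);
translate([150, 0, 250]) cube([200, 150, 150]);
translate([150, 0, 500]) cube([200, 150, 150]);
translate([150, 0, 750]) cube([200, 150, 150]);
translate([350, 0, 0]) cube([150, 150, 1300]);
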